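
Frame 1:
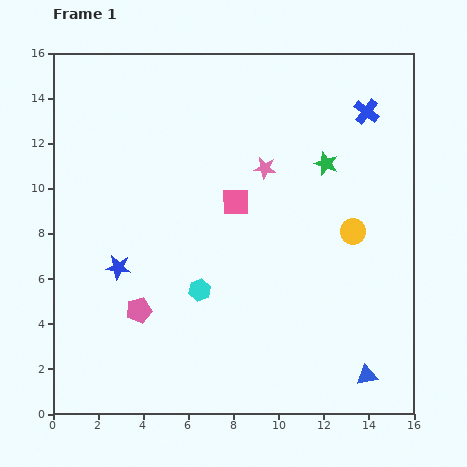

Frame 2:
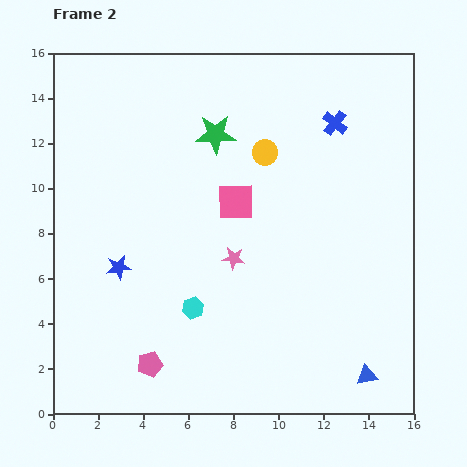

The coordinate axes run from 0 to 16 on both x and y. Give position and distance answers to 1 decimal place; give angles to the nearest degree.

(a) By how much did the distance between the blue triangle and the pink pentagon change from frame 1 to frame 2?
-0.9

Distance in frame 1: 10.5. Distance in frame 2: 9.6.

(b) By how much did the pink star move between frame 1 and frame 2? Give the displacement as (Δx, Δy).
(-1.4, -4.0)

The pink star was at (9.4, 10.9) in frame 1 and (8.0, 6.9) in frame 2.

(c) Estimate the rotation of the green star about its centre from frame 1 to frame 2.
22° counter-clockwise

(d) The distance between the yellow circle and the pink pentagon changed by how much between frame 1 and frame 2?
+0.6

Distance in frame 1: 10.1. Distance in frame 2: 10.7.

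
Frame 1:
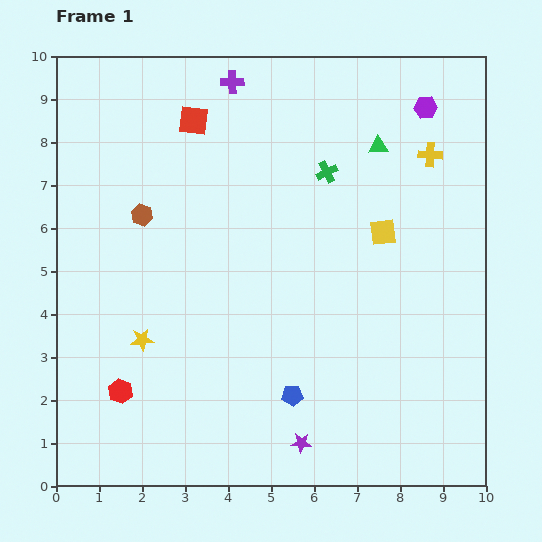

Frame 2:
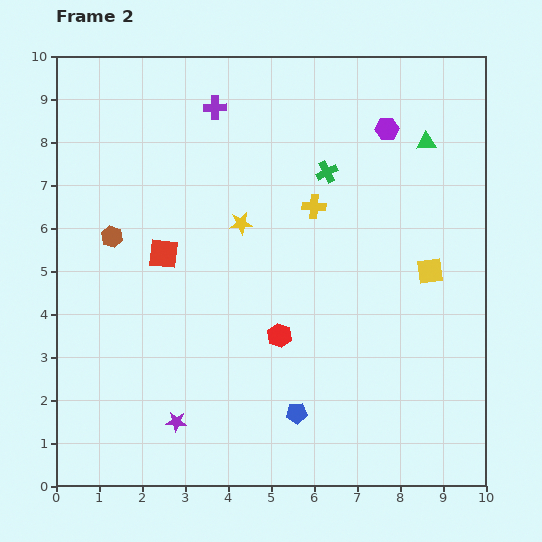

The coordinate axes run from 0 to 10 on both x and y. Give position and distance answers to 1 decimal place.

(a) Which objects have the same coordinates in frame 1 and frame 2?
the green cross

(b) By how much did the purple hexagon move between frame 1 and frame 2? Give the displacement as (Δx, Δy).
(-0.9, -0.5)

The purple hexagon was at (8.6, 8.8) in frame 1 and (7.7, 8.3) in frame 2.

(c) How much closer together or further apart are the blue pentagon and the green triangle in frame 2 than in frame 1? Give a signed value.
+0.9

Distance in frame 1: 6.1. Distance in frame 2: 7.0.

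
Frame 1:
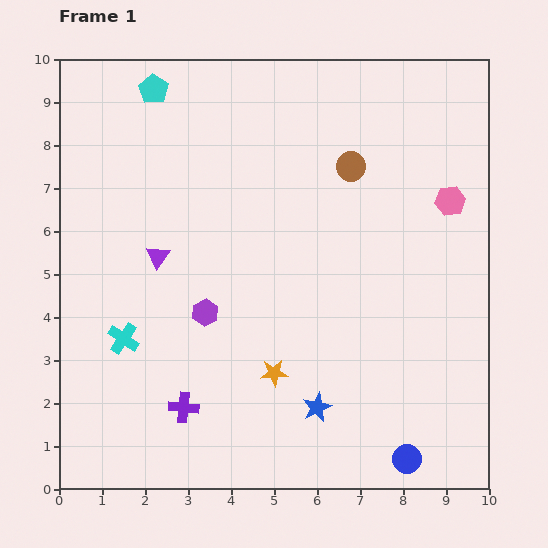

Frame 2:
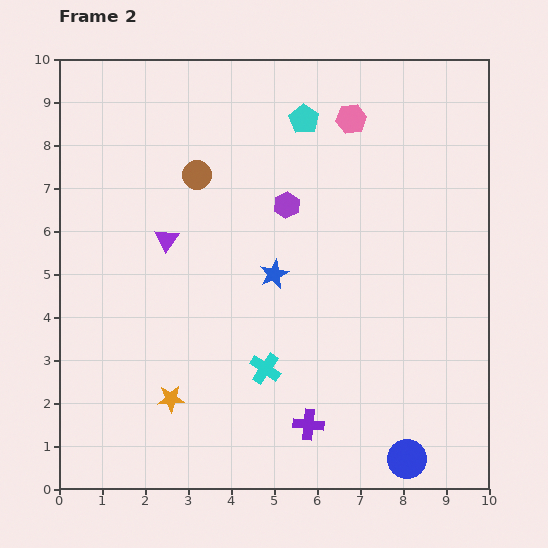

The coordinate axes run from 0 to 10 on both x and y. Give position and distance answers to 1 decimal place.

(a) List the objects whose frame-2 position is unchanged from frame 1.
the blue circle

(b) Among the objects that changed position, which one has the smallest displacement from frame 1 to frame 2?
the purple triangle

(moved 0.4)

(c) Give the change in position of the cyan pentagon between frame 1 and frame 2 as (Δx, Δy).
(3.5, -0.7)

The cyan pentagon was at (2.2, 9.3) in frame 1 and (5.7, 8.6) in frame 2.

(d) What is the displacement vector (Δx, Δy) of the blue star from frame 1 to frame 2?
(-1.0, 3.1)

The blue star was at (6.0, 1.9) in frame 1 and (5.0, 5.0) in frame 2.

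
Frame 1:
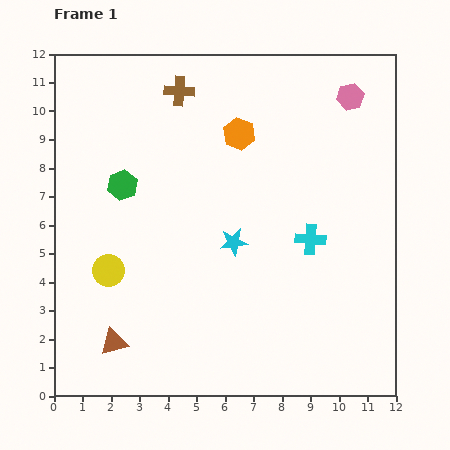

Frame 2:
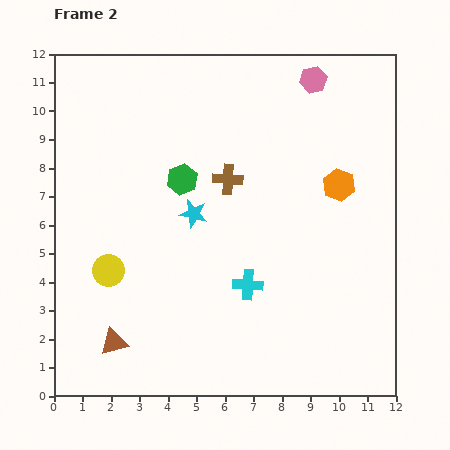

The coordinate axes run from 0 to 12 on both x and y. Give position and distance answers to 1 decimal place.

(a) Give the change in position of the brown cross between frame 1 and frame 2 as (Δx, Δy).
(1.7, -3.1)

The brown cross was at (4.4, 10.7) in frame 1 and (6.1, 7.6) in frame 2.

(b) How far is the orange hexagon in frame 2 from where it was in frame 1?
3.9

The orange hexagon moved from (6.5, 9.2) to (10.0, 7.4), a distance of √(3.5² + 1.8²) ≈ 3.9.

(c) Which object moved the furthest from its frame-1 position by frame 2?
the orange hexagon

(moved 3.9; next 3.5)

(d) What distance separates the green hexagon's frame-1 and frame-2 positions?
2.1

The green hexagon moved from (2.4, 7.4) to (4.5, 7.6), a distance of √(2.1² + 0.2²) ≈ 2.1.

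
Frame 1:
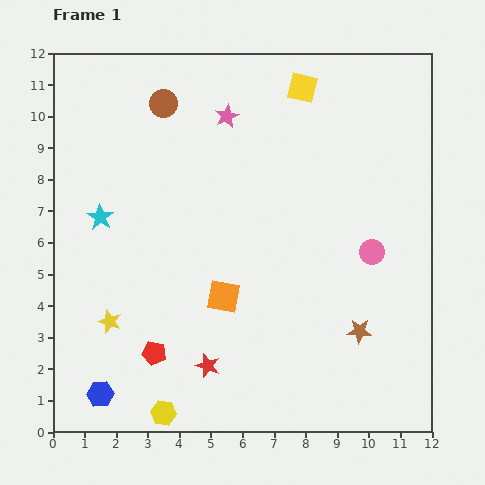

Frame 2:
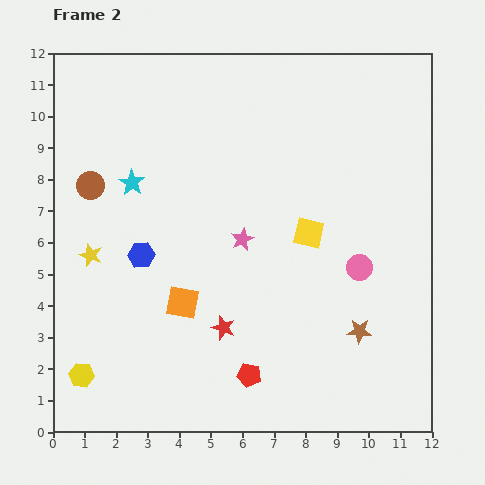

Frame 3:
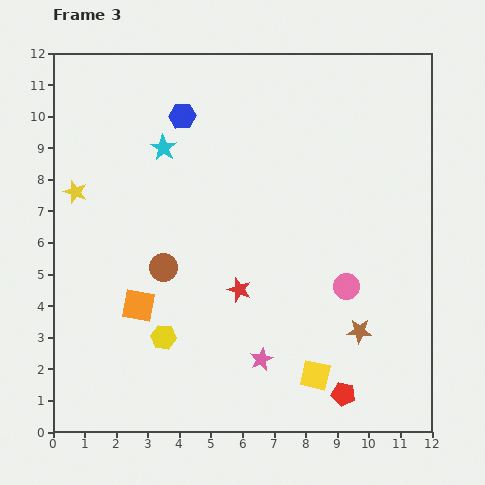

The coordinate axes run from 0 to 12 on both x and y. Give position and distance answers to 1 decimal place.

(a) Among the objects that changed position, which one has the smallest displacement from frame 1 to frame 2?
the pink circle

(moved 0.6)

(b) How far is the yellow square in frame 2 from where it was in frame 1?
4.6

The yellow square moved from (7.9, 10.9) to (8.1, 6.3), a distance of √(0.2² + 4.6²) ≈ 4.6.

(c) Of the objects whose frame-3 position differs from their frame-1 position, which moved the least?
the pink circle

(moved 1.4)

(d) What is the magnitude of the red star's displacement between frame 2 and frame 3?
1.3

The red star moved from (5.4, 3.3) to (5.9, 4.5), a distance of √(0.5² + 1.2²) ≈ 1.3.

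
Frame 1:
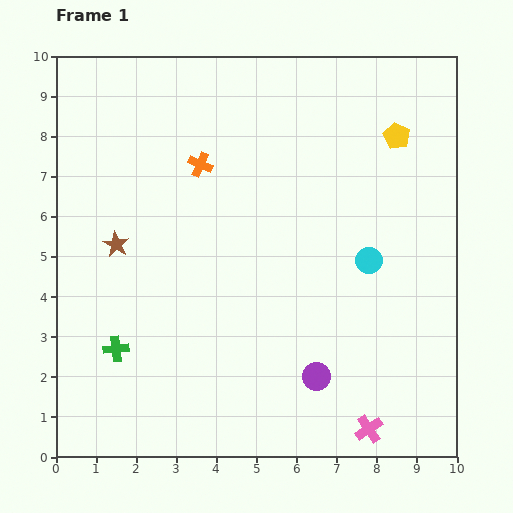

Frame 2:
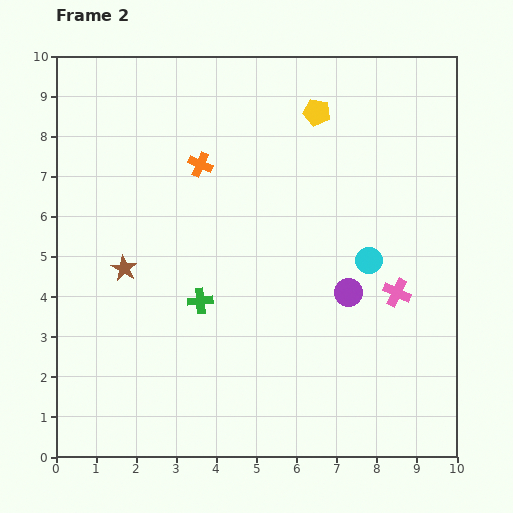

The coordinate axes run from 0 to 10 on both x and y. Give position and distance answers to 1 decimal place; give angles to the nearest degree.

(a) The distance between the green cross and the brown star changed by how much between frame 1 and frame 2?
-0.5

Distance in frame 1: 2.6. Distance in frame 2: 2.1.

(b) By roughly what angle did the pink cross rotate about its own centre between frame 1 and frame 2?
31° counter-clockwise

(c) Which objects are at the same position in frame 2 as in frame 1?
the cyan circle, the orange cross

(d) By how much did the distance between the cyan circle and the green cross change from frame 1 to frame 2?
-2.4

Distance in frame 1: 6.7. Distance in frame 2: 4.3.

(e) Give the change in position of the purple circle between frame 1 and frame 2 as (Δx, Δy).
(0.8, 2.1)

The purple circle was at (6.5, 2.0) in frame 1 and (7.3, 4.1) in frame 2.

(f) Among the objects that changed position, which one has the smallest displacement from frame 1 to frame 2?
the brown star

(moved 0.6)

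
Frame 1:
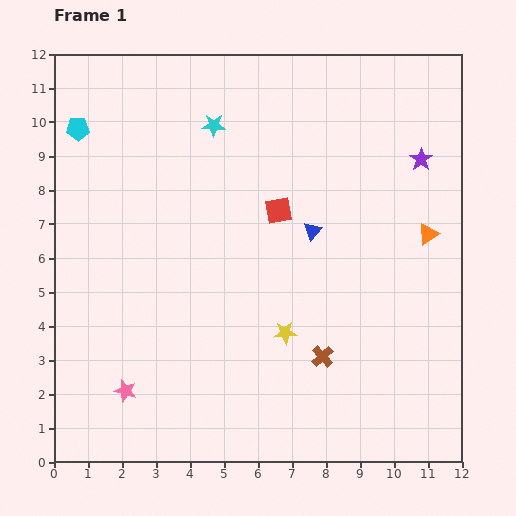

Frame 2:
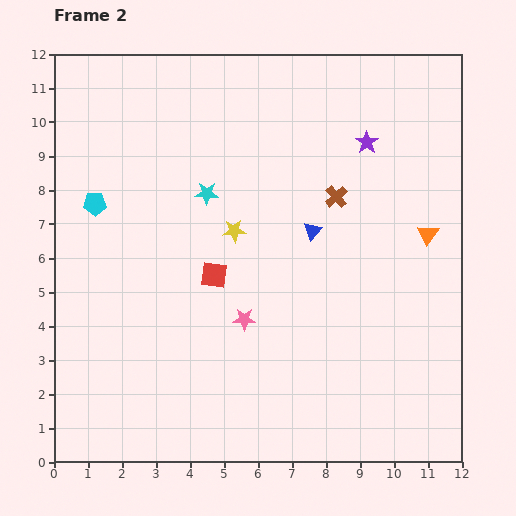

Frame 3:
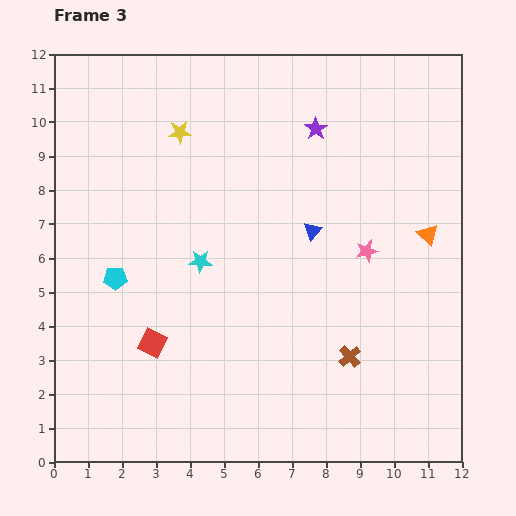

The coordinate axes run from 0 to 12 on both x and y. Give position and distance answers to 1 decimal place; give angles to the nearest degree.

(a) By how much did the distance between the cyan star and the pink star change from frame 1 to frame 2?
-4.3

Distance in frame 1: 8.2. Distance in frame 2: 3.9.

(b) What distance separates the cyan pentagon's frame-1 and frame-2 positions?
2.3

The cyan pentagon moved from (0.7, 9.8) to (1.2, 7.6), a distance of √(0.5² + 2.2²) ≈ 2.3.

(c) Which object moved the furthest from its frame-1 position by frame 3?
the pink star

(moved 8.2; next 6.7)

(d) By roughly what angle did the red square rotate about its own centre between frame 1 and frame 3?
37° clockwise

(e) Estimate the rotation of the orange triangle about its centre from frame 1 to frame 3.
43° counter-clockwise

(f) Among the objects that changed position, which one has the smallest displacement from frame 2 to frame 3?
the purple star

(moved 1.6)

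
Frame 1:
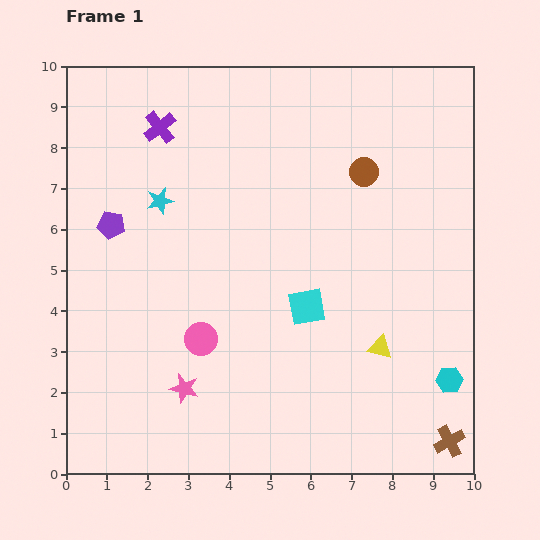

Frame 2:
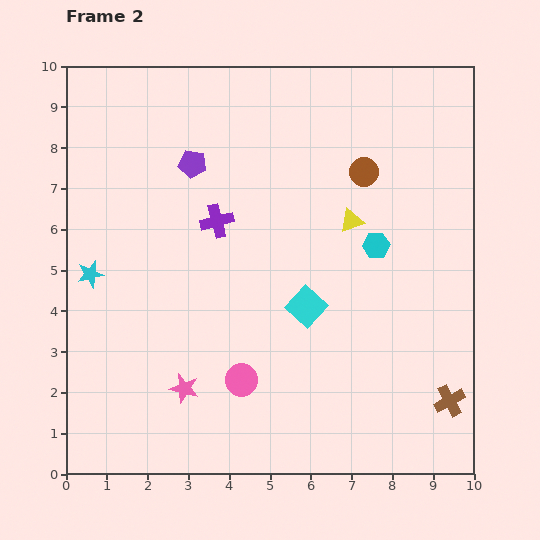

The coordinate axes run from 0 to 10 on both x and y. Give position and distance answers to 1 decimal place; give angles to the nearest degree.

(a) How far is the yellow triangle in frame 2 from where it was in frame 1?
3.2

The yellow triangle moved from (7.7, 3.1) to (7.0, 6.2), a distance of √(0.7² + 3.1²) ≈ 3.2.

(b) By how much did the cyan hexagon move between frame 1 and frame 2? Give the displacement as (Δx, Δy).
(-1.8, 3.3)

The cyan hexagon was at (9.4, 2.3) in frame 1 and (7.6, 5.6) in frame 2.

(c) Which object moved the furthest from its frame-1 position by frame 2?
the cyan hexagon

(moved 3.8; next 3.2)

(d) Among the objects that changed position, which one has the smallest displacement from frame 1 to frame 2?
the brown cross

(moved 1.0)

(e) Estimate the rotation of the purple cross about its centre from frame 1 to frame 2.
24° clockwise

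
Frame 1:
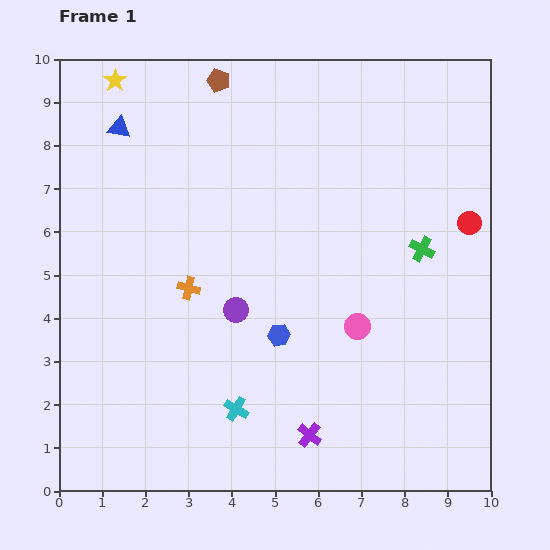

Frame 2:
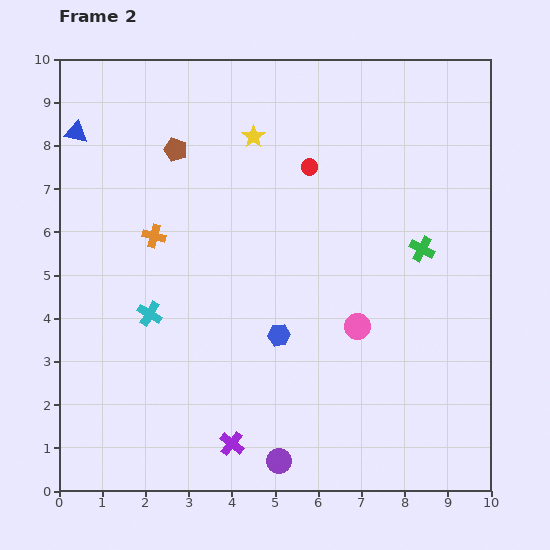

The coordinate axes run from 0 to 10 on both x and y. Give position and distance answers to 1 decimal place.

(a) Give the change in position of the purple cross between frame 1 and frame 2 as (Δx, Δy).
(-1.8, -0.2)

The purple cross was at (5.8, 1.3) in frame 1 and (4.0, 1.1) in frame 2.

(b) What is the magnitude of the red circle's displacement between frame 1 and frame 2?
3.9

The red circle moved from (9.5, 6.2) to (5.8, 7.5), a distance of √(3.7² + 1.3²) ≈ 3.9.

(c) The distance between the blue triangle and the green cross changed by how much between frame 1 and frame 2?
+0.9

Distance in frame 1: 7.5. Distance in frame 2: 8.4.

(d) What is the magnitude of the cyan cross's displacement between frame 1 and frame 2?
3.0

The cyan cross moved from (4.1, 1.9) to (2.1, 4.1), a distance of √(2.0² + 2.2²) ≈ 3.0.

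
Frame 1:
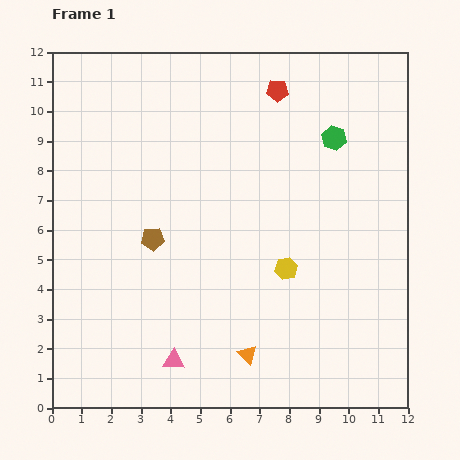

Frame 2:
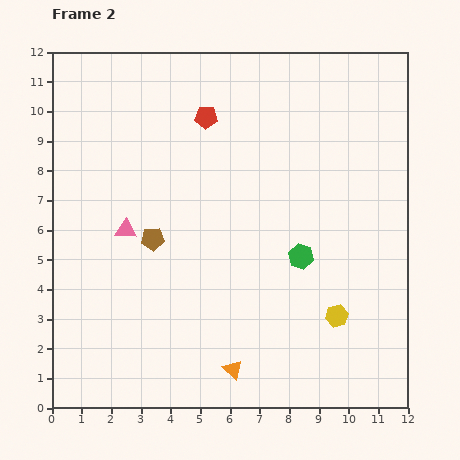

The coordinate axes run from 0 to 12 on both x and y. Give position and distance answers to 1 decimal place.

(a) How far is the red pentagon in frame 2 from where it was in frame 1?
2.6

The red pentagon moved from (7.6, 10.7) to (5.2, 9.8), a distance of √(2.4² + 0.9²) ≈ 2.6.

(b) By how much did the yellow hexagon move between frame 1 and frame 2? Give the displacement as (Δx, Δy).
(1.7, -1.6)

The yellow hexagon was at (7.9, 4.7) in frame 1 and (9.6, 3.1) in frame 2.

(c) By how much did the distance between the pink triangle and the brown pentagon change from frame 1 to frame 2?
-3.3

Distance in frame 1: 4.2. Distance in frame 2: 0.9.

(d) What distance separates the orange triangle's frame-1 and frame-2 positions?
0.7

The orange triangle moved from (6.6, 1.8) to (6.1, 1.3), a distance of √(0.5² + 0.5²) ≈ 0.7.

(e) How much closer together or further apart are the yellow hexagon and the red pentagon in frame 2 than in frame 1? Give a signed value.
+2.0

Distance in frame 1: 6.0. Distance in frame 2: 8.0.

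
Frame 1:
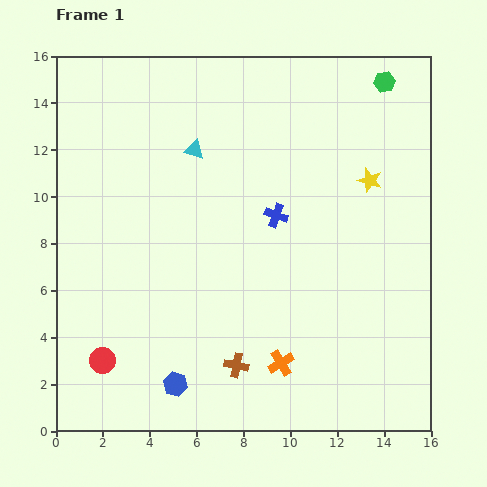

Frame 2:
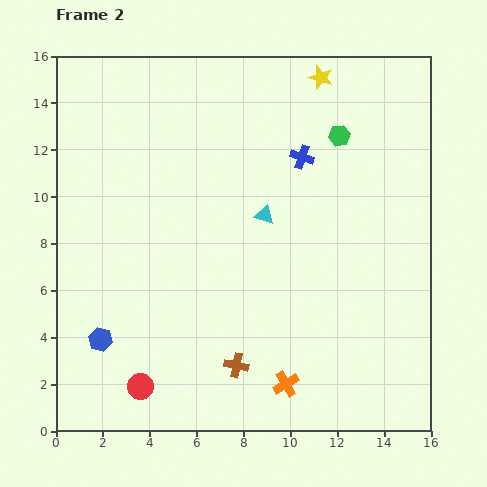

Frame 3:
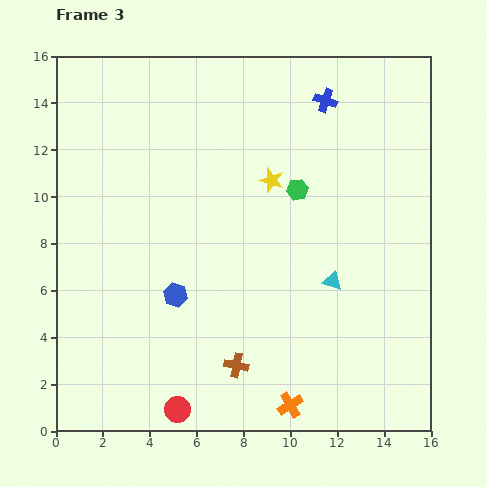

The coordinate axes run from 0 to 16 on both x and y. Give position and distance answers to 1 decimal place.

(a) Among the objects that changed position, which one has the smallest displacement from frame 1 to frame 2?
the orange cross

(moved 0.9)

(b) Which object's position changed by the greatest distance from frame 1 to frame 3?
the cyan triangle

(moved 8.1; next 5.9)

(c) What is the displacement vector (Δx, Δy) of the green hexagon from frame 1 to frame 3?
(-3.7, -4.6)

The green hexagon was at (14.0, 14.9) in frame 1 and (10.3, 10.3) in frame 3.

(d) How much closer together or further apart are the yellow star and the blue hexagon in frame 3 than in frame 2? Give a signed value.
-8.2

Distance in frame 2: 14.6. Distance in frame 3: 6.4.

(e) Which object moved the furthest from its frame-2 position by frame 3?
the yellow star

(moved 4.9; next 4.0)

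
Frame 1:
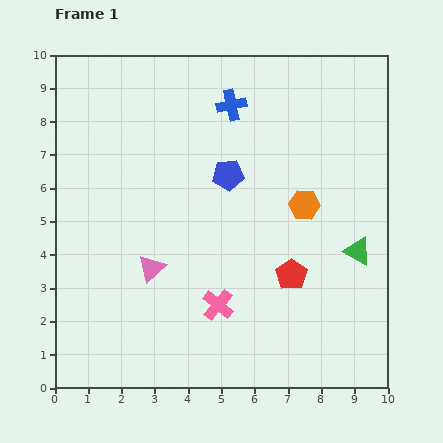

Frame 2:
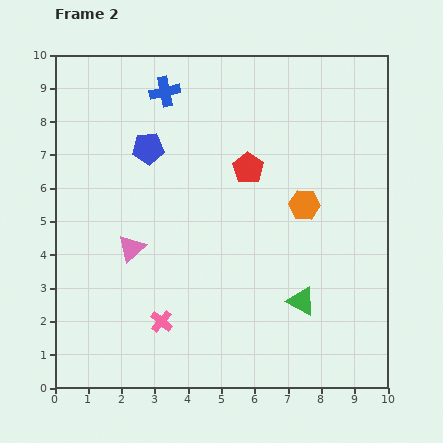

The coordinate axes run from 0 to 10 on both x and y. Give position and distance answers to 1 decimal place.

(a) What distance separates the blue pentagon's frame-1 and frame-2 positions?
2.5

The blue pentagon moved from (5.2, 6.4) to (2.8, 7.2), a distance of √(2.4² + 0.8²) ≈ 2.5.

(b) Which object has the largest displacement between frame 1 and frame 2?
the red pentagon

(moved 3.5; next 2.5)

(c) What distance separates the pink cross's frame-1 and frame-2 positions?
1.8

The pink cross moved from (4.9, 2.5) to (3.2, 2.0), a distance of √(1.7² + 0.5²) ≈ 1.8.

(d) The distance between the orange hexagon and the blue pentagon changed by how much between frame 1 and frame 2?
+2.5

Distance in frame 1: 2.5. Distance in frame 2: 5.0.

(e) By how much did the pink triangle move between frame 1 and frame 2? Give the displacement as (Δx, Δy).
(-0.6, 0.6)

The pink triangle was at (2.9, 3.6) in frame 1 and (2.3, 4.2) in frame 2.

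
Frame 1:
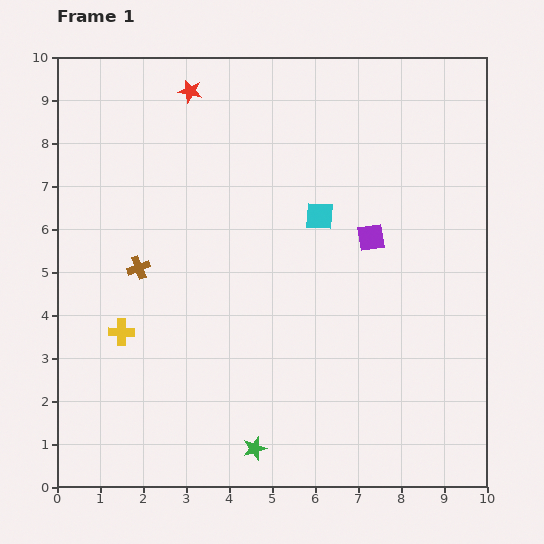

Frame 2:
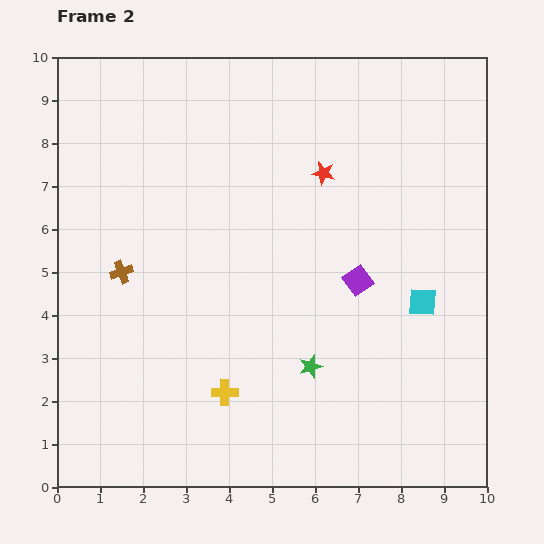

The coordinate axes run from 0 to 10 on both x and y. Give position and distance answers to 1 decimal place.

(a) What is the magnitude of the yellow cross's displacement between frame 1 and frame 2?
2.8

The yellow cross moved from (1.5, 3.6) to (3.9, 2.2), a distance of √(2.4² + 1.4²) ≈ 2.8.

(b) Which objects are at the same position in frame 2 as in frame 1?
none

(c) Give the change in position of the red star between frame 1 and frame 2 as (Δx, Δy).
(3.1, -1.9)

The red star was at (3.1, 9.2) in frame 1 and (6.2, 7.3) in frame 2.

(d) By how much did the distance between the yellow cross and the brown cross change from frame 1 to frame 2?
+2.1

Distance in frame 1: 1.6. Distance in frame 2: 3.7.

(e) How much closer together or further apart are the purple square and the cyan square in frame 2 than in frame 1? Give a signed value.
+0.3

Distance in frame 1: 1.3. Distance in frame 2: 1.6.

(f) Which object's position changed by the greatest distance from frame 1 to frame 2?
the red star

(moved 3.6; next 3.1)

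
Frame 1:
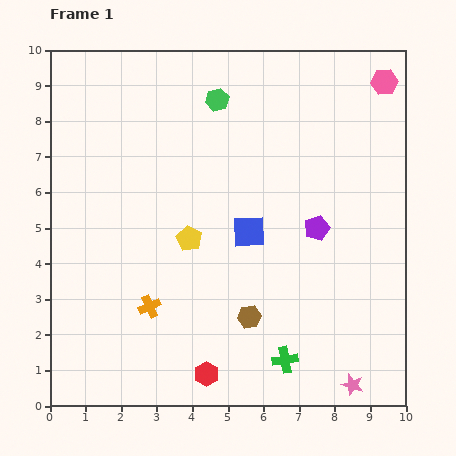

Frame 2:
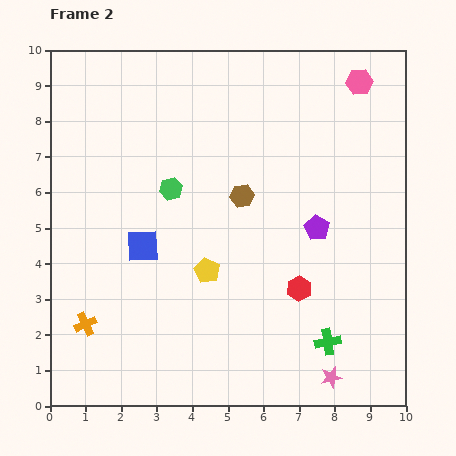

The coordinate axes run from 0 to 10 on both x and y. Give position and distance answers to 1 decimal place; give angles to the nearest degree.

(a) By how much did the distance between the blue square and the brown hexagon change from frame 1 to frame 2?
+0.7

Distance in frame 1: 2.4. Distance in frame 2: 3.1.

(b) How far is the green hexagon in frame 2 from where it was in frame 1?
2.8

The green hexagon moved from (4.7, 8.6) to (3.4, 6.1), a distance of √(1.3² + 2.5²) ≈ 2.8.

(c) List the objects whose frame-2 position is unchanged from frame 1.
the purple pentagon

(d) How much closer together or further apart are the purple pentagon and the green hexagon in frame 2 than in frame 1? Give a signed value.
-0.4

Distance in frame 1: 4.6. Distance in frame 2: 4.2.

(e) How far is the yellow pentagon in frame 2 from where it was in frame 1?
1.0

The yellow pentagon moved from (3.9, 4.7) to (4.4, 3.8), a distance of √(0.5² + 0.9²) ≈ 1.0.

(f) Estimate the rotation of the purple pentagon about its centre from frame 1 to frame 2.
21° counter-clockwise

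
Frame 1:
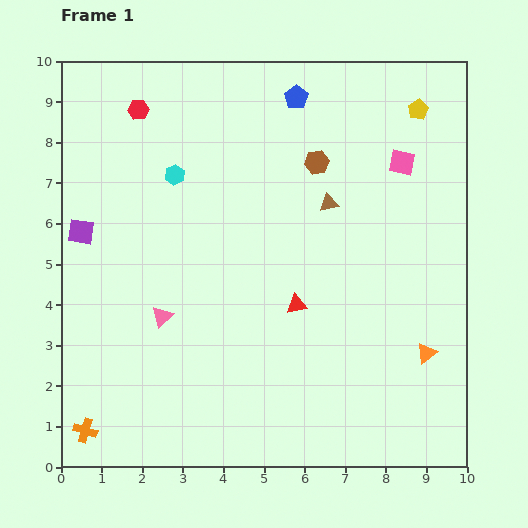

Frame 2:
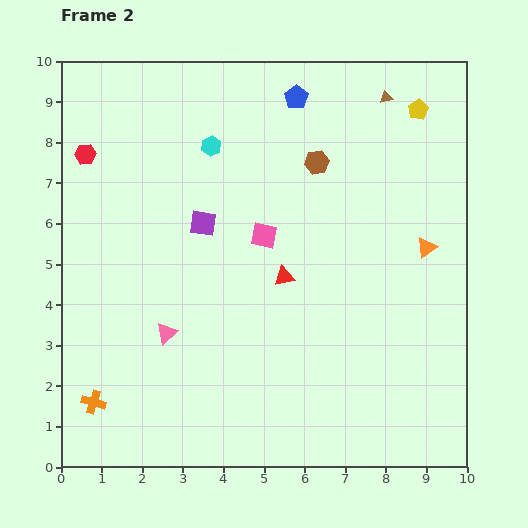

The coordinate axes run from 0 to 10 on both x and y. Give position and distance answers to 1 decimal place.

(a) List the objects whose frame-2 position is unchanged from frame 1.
the yellow pentagon, the brown hexagon, the blue pentagon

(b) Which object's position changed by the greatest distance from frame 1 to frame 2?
the pink square

(moved 3.8; next 3.0)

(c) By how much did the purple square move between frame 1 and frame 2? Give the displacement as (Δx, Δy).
(3.0, 0.2)

The purple square was at (0.5, 5.8) in frame 1 and (3.5, 6.0) in frame 2.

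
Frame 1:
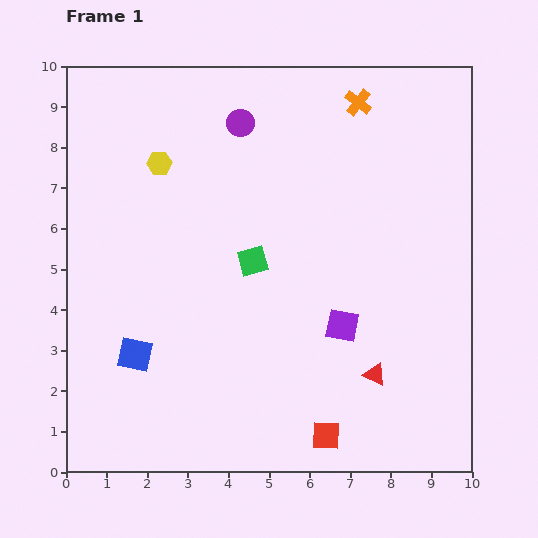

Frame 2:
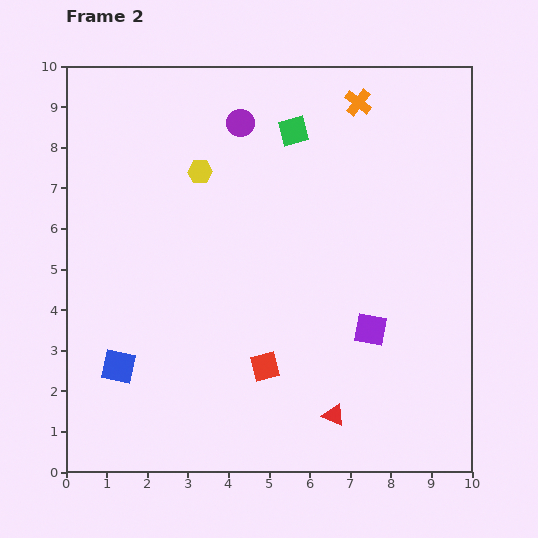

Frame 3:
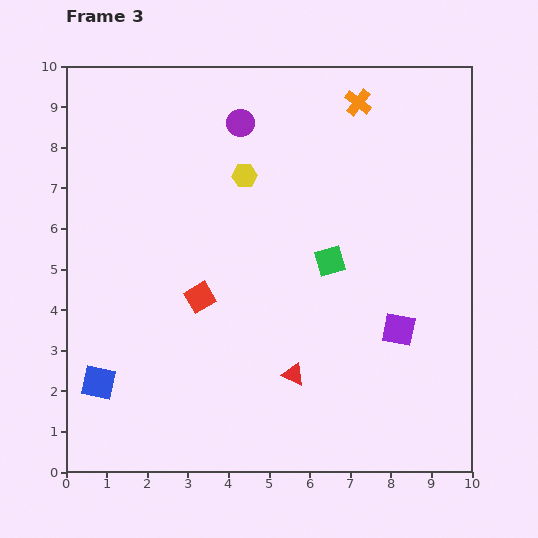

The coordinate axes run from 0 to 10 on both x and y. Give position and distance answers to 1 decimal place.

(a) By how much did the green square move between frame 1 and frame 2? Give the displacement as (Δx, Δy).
(1.0, 3.2)

The green square was at (4.6, 5.2) in frame 1 and (5.6, 8.4) in frame 2.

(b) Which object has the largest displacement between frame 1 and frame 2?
the green square

(moved 3.4; next 2.3)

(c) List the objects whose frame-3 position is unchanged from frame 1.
the purple circle, the orange cross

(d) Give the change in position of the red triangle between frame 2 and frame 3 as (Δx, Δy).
(-1.0, 1.0)

The red triangle was at (6.6, 1.4) in frame 2 and (5.6, 2.4) in frame 3.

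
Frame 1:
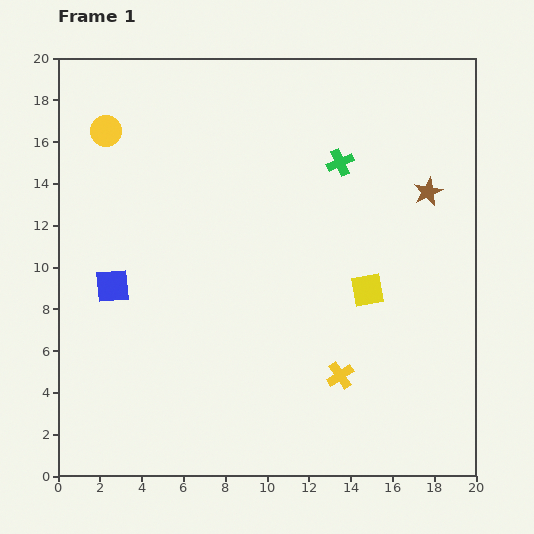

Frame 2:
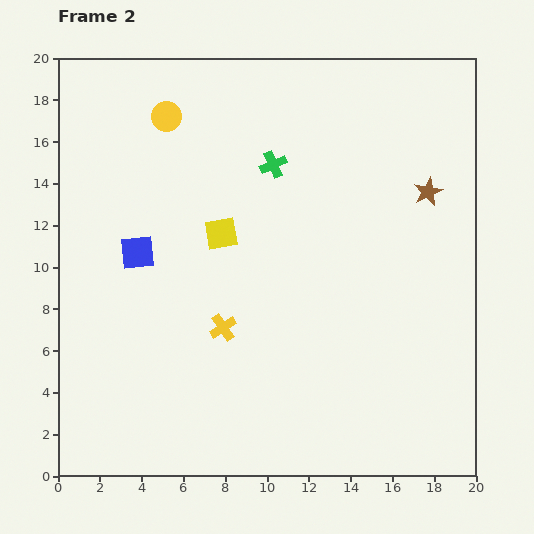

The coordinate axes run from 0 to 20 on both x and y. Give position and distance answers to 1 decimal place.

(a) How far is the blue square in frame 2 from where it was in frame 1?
2.0

The blue square moved from (2.6, 9.1) to (3.8, 10.7), a distance of √(1.2² + 1.6²) ≈ 2.0.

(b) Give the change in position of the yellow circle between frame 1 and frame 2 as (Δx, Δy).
(2.9, 0.7)

The yellow circle was at (2.3, 16.5) in frame 1 and (5.2, 17.2) in frame 2.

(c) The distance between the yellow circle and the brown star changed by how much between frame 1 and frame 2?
-2.7

Distance in frame 1: 15.7. Distance in frame 2: 13.0.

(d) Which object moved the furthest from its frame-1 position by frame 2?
the yellow square

(moved 7.5; next 6.1)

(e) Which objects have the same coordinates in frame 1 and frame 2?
the brown star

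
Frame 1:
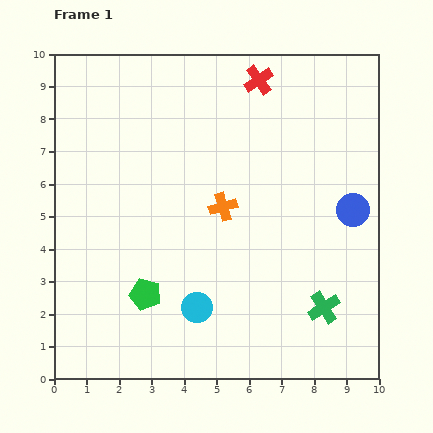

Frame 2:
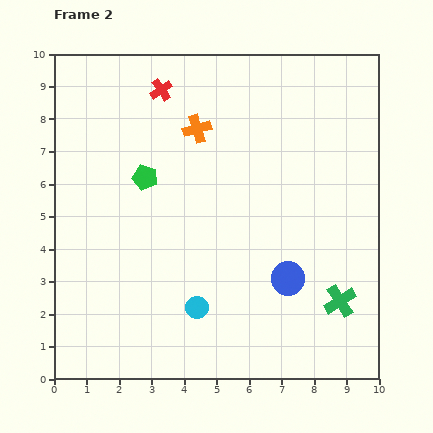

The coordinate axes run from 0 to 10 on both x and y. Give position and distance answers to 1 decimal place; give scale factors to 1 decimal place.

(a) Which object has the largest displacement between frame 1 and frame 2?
the green pentagon

(moved 3.6; next 3.0)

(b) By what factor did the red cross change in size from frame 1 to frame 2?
0.8×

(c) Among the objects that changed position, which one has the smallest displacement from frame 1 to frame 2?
the green cross

(moved 0.5)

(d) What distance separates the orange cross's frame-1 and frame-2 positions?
2.5

The orange cross moved from (5.2, 5.3) to (4.4, 7.7), a distance of √(0.8² + 2.4²) ≈ 2.5.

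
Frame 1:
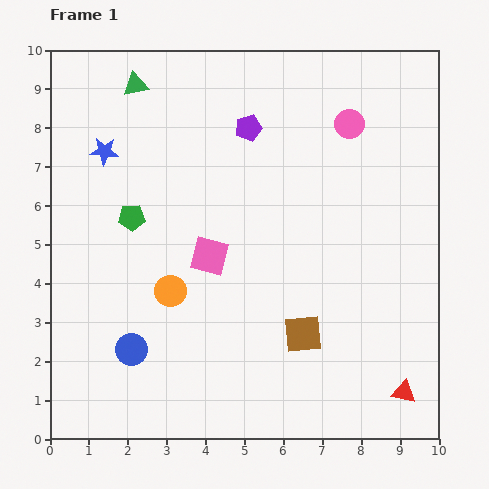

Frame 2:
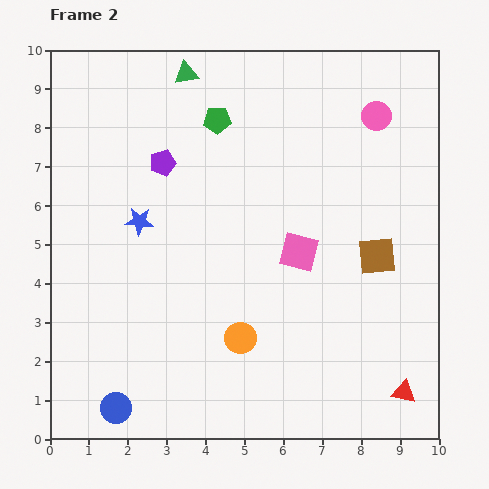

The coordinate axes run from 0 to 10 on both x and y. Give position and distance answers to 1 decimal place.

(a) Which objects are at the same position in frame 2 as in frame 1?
the red triangle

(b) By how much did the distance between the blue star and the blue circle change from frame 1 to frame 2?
-0.3

Distance in frame 1: 5.1. Distance in frame 2: 4.8.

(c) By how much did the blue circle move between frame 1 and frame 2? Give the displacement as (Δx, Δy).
(-0.4, -1.5)

The blue circle was at (2.1, 2.3) in frame 1 and (1.7, 0.8) in frame 2.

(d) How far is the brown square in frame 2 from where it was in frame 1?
2.8

The brown square moved from (6.5, 2.7) to (8.4, 4.7), a distance of √(1.9² + 2.0²) ≈ 2.8.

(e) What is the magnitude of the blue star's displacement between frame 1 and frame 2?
2.0

The blue star moved from (1.4, 7.4) to (2.3, 5.6), a distance of √(0.9² + 1.8²) ≈ 2.0.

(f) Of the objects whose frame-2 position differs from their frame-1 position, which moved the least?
the pink circle

(moved 0.7)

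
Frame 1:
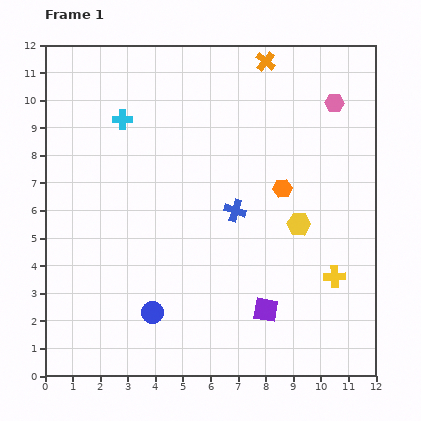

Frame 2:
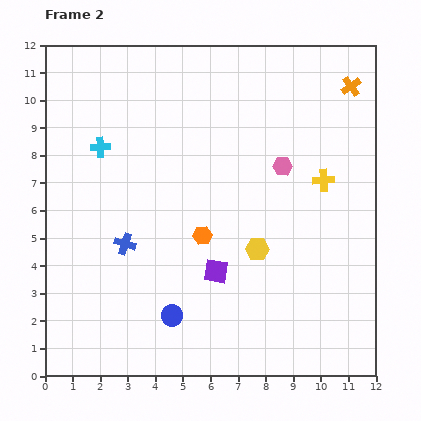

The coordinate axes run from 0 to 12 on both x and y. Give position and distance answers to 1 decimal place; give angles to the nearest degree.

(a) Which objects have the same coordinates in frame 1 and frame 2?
none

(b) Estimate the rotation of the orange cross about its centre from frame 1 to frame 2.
16° clockwise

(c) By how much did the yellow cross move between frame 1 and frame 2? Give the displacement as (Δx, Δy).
(-0.4, 3.5)

The yellow cross was at (10.5, 3.6) in frame 1 and (10.1, 7.1) in frame 2.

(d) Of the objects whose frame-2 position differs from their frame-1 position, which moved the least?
the blue circle

(moved 0.7)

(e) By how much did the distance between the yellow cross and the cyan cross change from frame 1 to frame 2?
-1.4

Distance in frame 1: 9.6. Distance in frame 2: 8.2.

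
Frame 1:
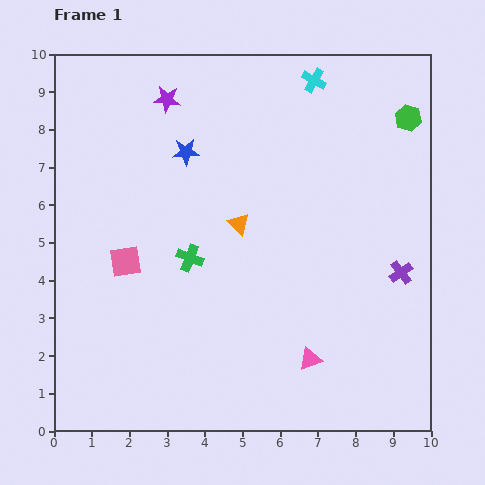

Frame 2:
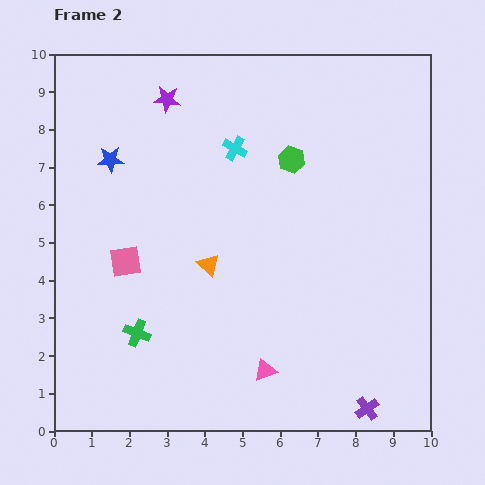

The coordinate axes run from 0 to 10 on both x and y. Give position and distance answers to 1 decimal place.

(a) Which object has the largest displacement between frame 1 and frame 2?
the purple cross

(moved 3.7; next 3.3)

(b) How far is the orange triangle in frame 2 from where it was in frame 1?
1.4

The orange triangle moved from (4.9, 5.5) to (4.1, 4.4), a distance of √(0.8² + 1.1²) ≈ 1.4.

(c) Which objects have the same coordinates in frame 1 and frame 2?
the purple star, the pink square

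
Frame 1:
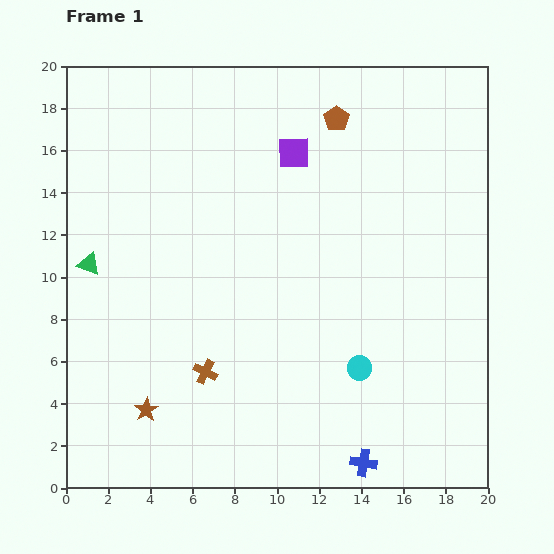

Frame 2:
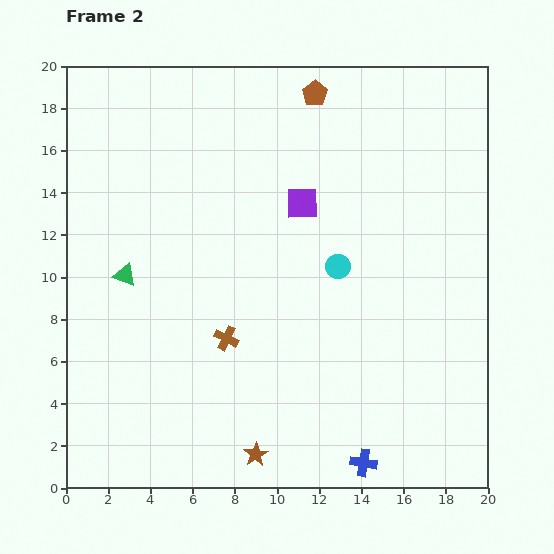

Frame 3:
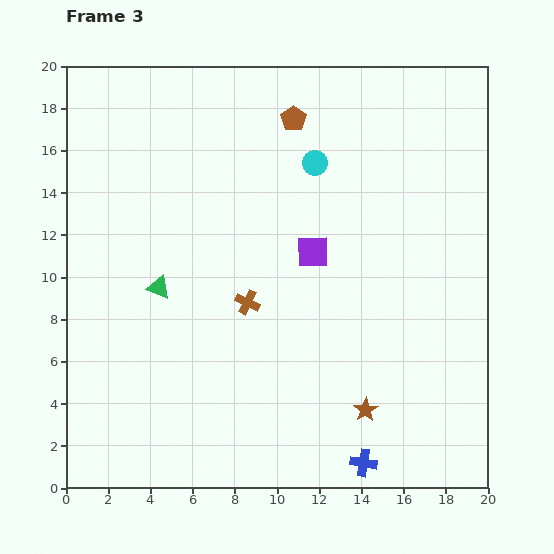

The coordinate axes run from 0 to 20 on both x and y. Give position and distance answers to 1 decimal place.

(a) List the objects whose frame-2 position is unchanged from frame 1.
the blue cross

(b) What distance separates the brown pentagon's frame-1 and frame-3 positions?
2.0

The brown pentagon moved from (12.8, 17.5) to (10.8, 17.5), a distance of √(2.0² + 0.0²) ≈ 2.0.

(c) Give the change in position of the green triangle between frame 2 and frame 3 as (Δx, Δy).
(1.6, -0.6)

The green triangle was at (2.8, 10.1) in frame 2 and (4.4, 9.5) in frame 3.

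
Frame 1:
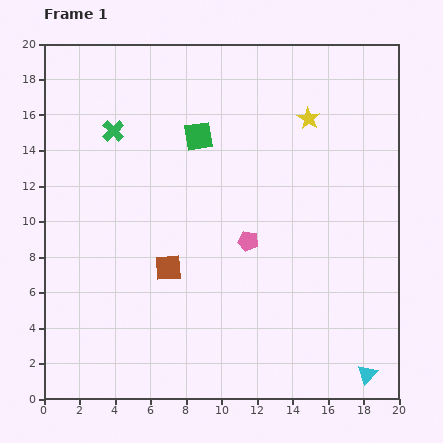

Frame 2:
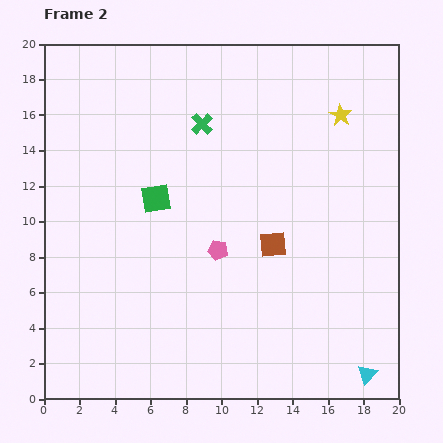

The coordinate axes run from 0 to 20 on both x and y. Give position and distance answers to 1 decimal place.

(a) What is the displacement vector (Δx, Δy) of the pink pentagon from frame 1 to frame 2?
(-1.7, -0.5)

The pink pentagon was at (11.5, 8.9) in frame 1 and (9.8, 8.4) in frame 2.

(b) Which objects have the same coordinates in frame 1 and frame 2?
the cyan triangle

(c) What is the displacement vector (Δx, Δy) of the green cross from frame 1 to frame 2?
(5.0, 0.4)

The green cross was at (3.9, 15.1) in frame 1 and (8.9, 15.5) in frame 2.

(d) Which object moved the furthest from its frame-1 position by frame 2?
the brown square

(moved 6.0; next 5.0)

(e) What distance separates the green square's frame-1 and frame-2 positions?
4.2

The green square moved from (8.7, 14.8) to (6.3, 11.3), a distance of √(2.4² + 3.5²) ≈ 4.2.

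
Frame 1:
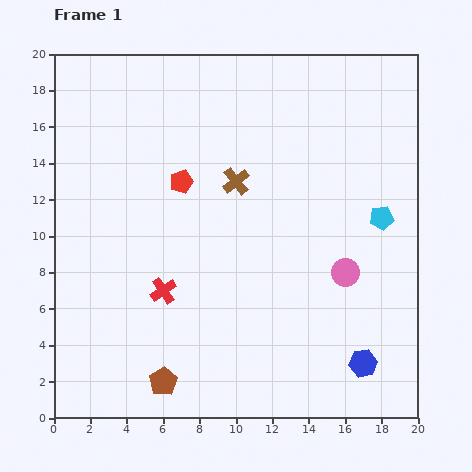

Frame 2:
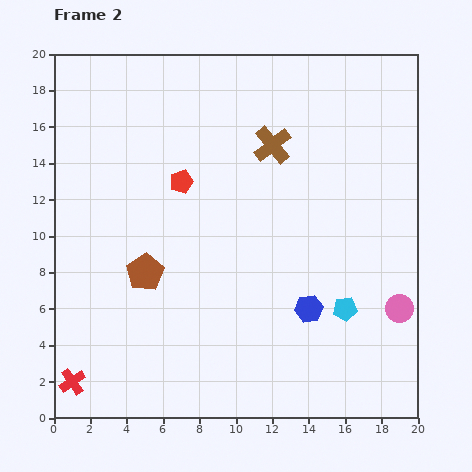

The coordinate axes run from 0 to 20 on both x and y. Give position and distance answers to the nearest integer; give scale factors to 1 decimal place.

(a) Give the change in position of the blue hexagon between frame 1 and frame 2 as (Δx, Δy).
(-3, 3)

The blue hexagon was at (17, 3) in frame 1 and (14, 6) in frame 2.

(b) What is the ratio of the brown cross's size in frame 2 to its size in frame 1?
1.4×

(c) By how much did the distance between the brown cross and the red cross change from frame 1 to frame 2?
+10

Distance in frame 1: 7. Distance in frame 2: 17.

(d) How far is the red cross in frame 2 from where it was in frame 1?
7

The red cross moved from (6, 7) to (1, 2), a distance of √(5² + 5²) ≈ 7.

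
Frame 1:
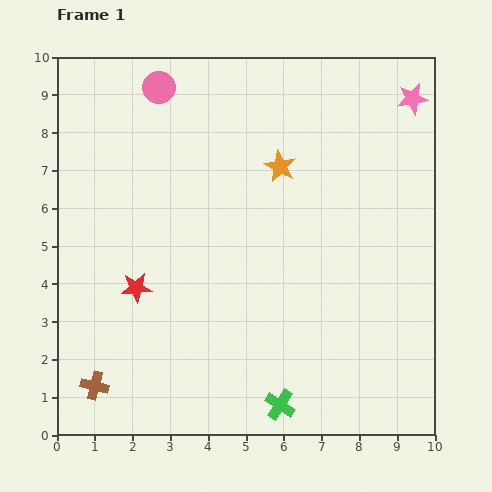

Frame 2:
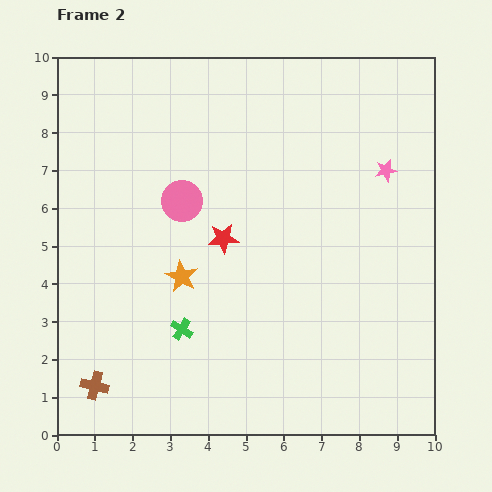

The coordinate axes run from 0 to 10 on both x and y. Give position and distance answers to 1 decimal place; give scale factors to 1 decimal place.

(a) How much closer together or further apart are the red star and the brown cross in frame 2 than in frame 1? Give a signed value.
+2.4

Distance in frame 1: 2.8. Distance in frame 2: 5.2.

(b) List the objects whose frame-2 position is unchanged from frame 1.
the brown cross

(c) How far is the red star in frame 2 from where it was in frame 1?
2.6

The red star moved from (2.1, 3.9) to (4.4, 5.2), a distance of √(2.3² + 1.3²) ≈ 2.6.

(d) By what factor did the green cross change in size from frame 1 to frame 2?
0.7×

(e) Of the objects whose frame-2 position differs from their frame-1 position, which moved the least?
the pink star

(moved 2.0)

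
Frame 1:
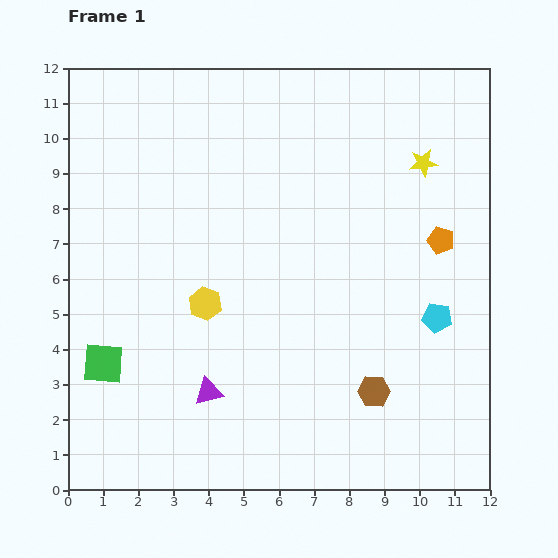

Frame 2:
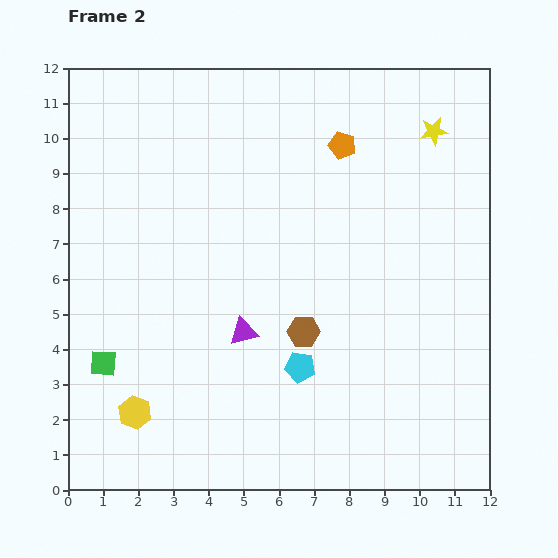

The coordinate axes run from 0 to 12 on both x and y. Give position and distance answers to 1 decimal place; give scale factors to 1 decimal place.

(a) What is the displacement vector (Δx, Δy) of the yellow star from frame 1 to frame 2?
(0.3, 0.9)

The yellow star was at (10.1, 9.3) in frame 1 and (10.4, 10.2) in frame 2.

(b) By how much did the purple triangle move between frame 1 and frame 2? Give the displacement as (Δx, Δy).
(1.0, 1.7)

The purple triangle was at (4.0, 2.8) in frame 1 and (5.0, 4.5) in frame 2.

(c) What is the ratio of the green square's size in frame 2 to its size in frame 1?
0.6×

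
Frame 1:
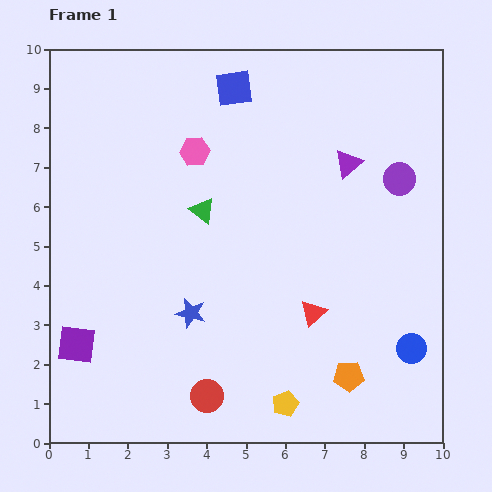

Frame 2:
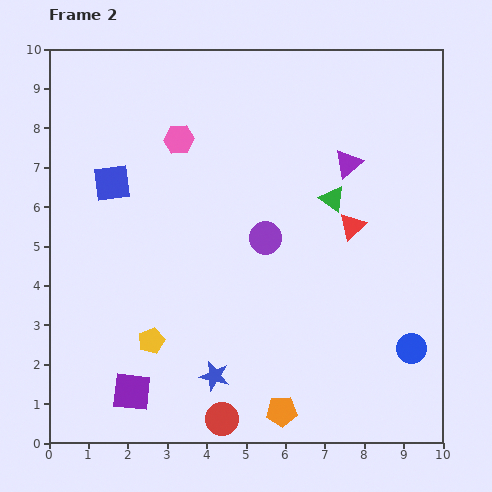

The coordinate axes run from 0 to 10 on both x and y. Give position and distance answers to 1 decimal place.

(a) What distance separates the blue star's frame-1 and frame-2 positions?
1.7

The blue star moved from (3.6, 3.3) to (4.2, 1.7), a distance of √(0.6² + 1.6²) ≈ 1.7.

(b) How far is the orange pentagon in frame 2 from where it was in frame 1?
1.9

The orange pentagon moved from (7.6, 1.7) to (5.9, 0.8), a distance of √(1.7² + 0.9²) ≈ 1.9.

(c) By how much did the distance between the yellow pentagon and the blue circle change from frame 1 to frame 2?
+3.1

Distance in frame 1: 3.5. Distance in frame 2: 6.6.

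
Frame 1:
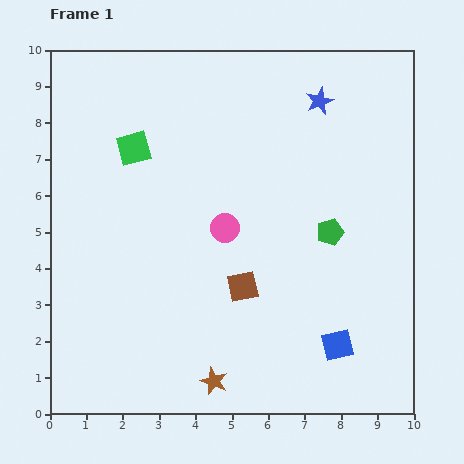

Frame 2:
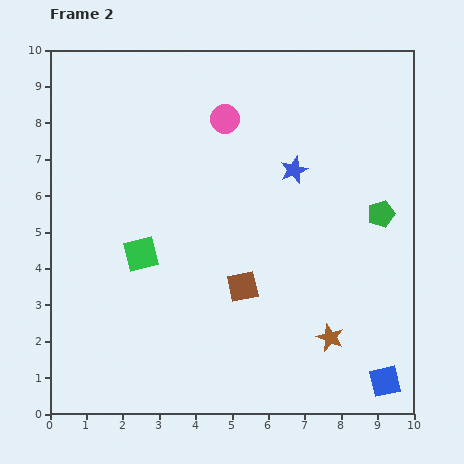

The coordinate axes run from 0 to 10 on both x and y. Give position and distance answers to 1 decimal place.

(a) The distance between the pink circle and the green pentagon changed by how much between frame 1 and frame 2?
+2.1

Distance in frame 1: 2.9. Distance in frame 2: 5.0.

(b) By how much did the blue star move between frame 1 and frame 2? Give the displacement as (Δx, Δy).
(-0.7, -1.9)

The blue star was at (7.4, 8.6) in frame 1 and (6.7, 6.7) in frame 2.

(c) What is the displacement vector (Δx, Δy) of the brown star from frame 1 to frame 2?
(3.2, 1.2)

The brown star was at (4.5, 0.9) in frame 1 and (7.7, 2.1) in frame 2.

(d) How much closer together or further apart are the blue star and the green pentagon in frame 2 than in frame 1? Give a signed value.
-0.9

Distance in frame 1: 3.6. Distance in frame 2: 2.7.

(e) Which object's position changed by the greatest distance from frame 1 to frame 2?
the brown star

(moved 3.4; next 3.0)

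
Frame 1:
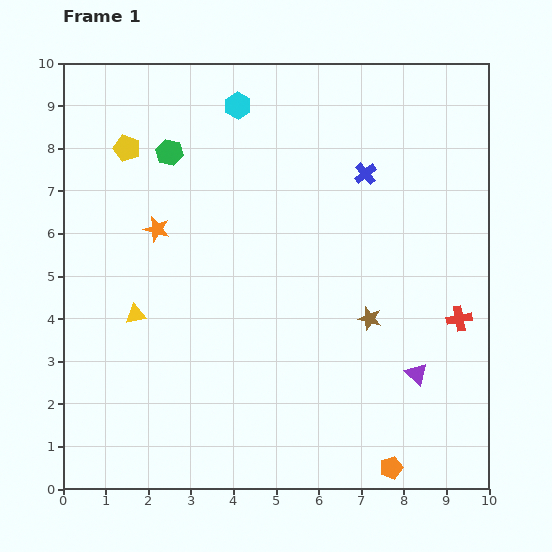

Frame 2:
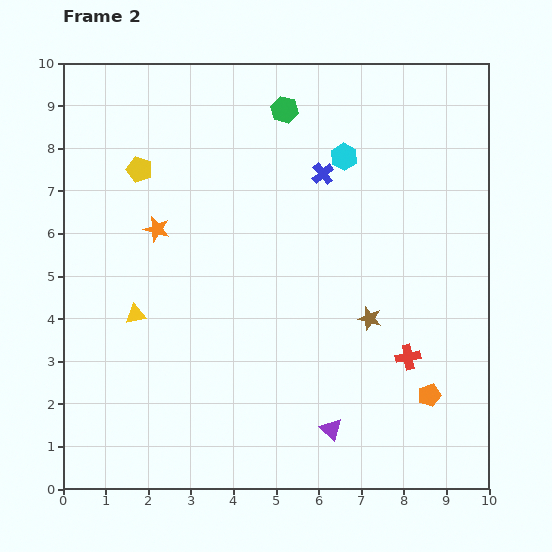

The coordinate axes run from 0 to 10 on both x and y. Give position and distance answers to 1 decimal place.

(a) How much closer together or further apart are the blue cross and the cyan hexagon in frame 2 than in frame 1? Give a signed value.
-2.8

Distance in frame 1: 3.4. Distance in frame 2: 0.6.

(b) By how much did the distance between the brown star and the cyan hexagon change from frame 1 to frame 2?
-2.1

Distance in frame 1: 5.9. Distance in frame 2: 3.8.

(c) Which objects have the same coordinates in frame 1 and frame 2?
the brown star, the yellow triangle, the orange star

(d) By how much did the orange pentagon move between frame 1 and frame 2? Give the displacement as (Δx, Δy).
(0.9, 1.7)

The orange pentagon was at (7.7, 0.5) in frame 1 and (8.6, 2.2) in frame 2.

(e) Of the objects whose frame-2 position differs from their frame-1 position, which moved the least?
the yellow pentagon

(moved 0.6)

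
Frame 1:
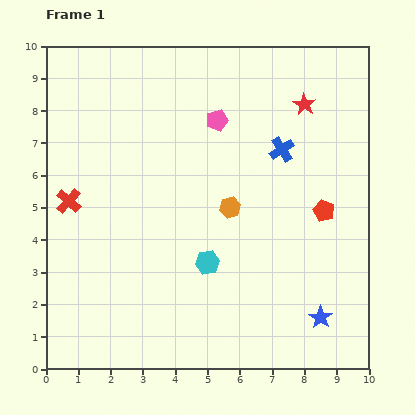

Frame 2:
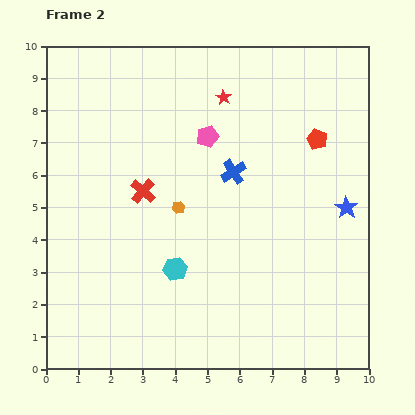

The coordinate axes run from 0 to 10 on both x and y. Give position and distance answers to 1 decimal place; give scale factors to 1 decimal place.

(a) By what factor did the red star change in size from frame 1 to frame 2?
0.7×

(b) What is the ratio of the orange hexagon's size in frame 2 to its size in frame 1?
0.6×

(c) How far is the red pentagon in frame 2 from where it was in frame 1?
2.2

The red pentagon moved from (8.6, 4.9) to (8.4, 7.1), a distance of √(0.2² + 2.2²) ≈ 2.2.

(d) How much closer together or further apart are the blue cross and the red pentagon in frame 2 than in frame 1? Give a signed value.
+0.5

Distance in frame 1: 2.3. Distance in frame 2: 2.8.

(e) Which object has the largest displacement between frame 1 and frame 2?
the blue star

(moved 3.5; next 2.5)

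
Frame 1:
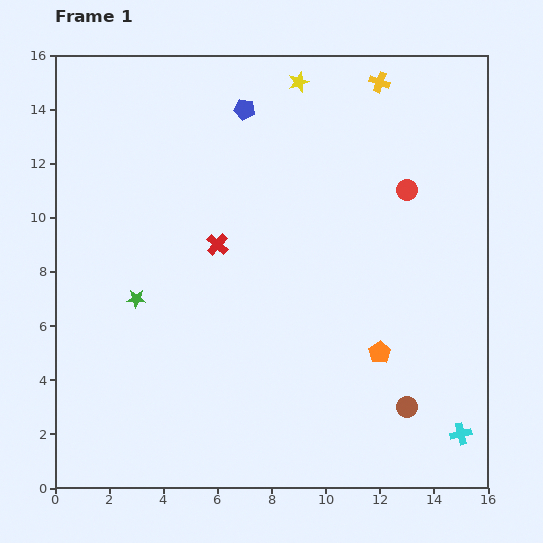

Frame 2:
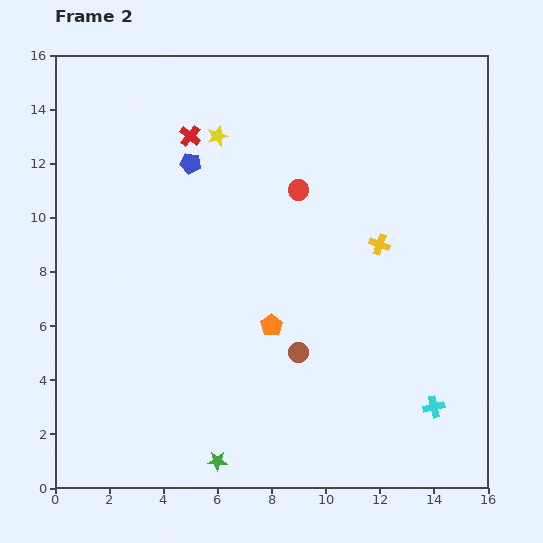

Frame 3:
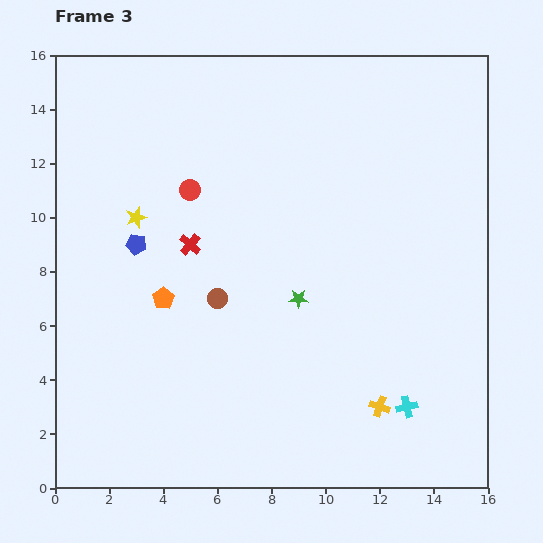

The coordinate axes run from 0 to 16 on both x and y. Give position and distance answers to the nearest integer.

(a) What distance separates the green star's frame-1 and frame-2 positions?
7

The green star moved from (3, 7) to (6, 1), a distance of √(3² + 6²) ≈ 7.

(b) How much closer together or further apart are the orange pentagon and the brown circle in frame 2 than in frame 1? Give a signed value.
-1

Distance in frame 1: 2. Distance in frame 2: 1.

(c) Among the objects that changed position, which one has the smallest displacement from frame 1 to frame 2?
the cyan cross

(moved 1)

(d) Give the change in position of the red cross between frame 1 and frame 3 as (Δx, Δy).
(-1, 0)

The red cross was at (6, 9) in frame 1 and (5, 9) in frame 3.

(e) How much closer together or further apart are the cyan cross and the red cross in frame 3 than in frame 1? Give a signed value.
-1

Distance in frame 1: 11. Distance in frame 3: 10.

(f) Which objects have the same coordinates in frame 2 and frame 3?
none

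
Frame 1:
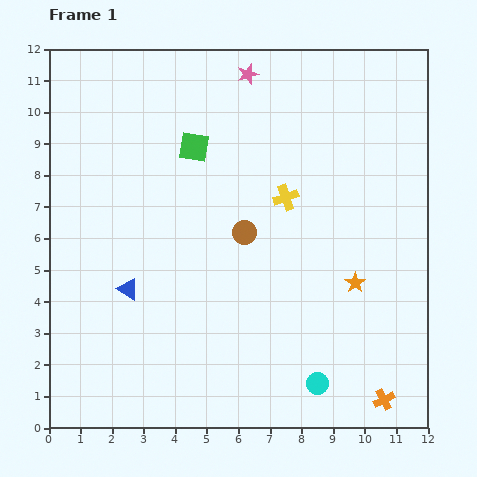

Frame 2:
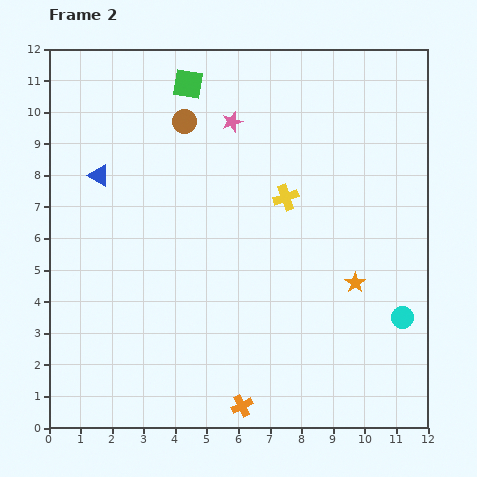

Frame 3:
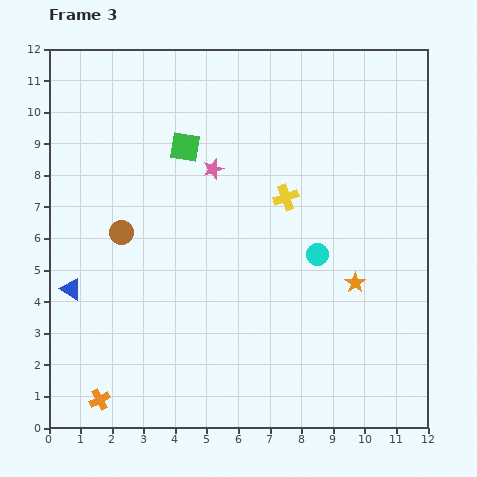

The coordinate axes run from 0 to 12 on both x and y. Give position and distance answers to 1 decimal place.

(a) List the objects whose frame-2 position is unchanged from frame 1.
the yellow cross, the orange star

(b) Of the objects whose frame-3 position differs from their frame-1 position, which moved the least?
the green square

(moved 0.3)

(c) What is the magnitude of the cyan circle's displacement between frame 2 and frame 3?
3.4

The cyan circle moved from (11.2, 3.5) to (8.5, 5.5), a distance of √(2.7² + 2.0²) ≈ 3.4.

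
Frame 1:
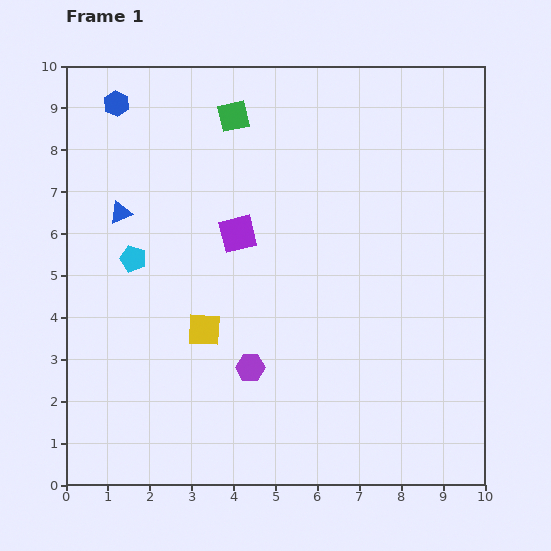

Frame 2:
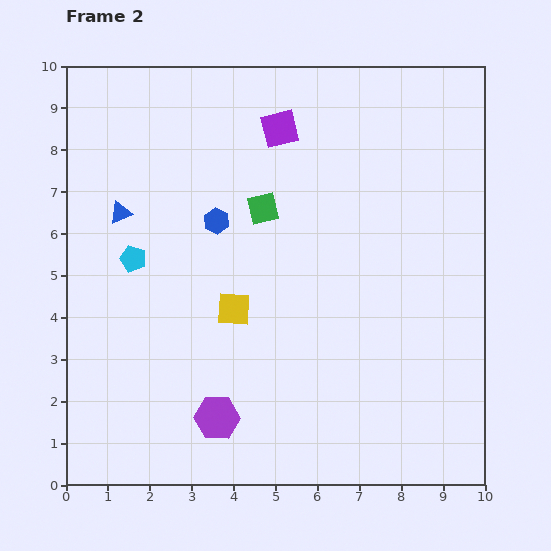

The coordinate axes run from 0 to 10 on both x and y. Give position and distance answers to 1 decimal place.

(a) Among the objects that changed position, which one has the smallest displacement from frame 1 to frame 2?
the yellow square

(moved 0.9)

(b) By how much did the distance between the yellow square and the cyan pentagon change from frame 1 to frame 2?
+0.3

Distance in frame 1: 2.4. Distance in frame 2: 2.7.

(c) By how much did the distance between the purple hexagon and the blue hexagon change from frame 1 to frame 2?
-2.4

Distance in frame 1: 7.1. Distance in frame 2: 4.7.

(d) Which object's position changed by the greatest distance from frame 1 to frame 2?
the blue hexagon

(moved 3.7; next 2.7)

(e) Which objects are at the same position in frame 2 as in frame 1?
the cyan pentagon, the blue triangle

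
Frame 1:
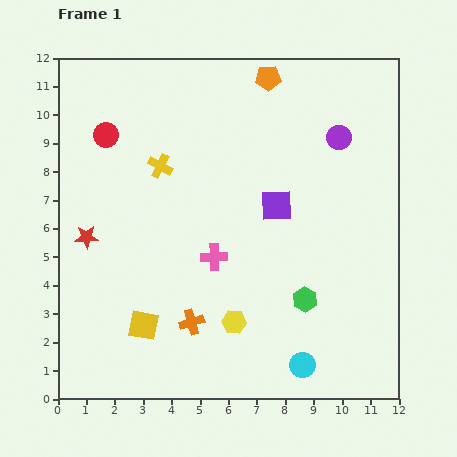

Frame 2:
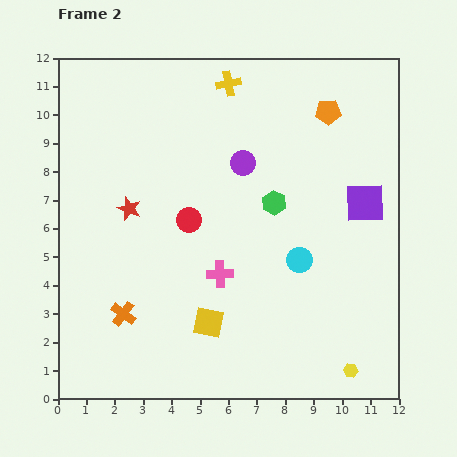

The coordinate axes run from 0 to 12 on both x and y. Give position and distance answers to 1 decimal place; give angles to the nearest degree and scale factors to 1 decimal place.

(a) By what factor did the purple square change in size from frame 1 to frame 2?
1.3×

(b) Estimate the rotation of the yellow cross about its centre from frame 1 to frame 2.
38° counter-clockwise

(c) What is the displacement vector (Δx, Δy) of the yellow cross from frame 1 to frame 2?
(2.4, 2.9)

The yellow cross was at (3.6, 8.2) in frame 1 and (6.0, 11.1) in frame 2.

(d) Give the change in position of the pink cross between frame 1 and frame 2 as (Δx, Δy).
(0.2, -0.6)

The pink cross was at (5.5, 5.0) in frame 1 and (5.7, 4.4) in frame 2.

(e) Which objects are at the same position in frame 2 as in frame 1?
none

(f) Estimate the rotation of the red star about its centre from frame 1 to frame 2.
25° clockwise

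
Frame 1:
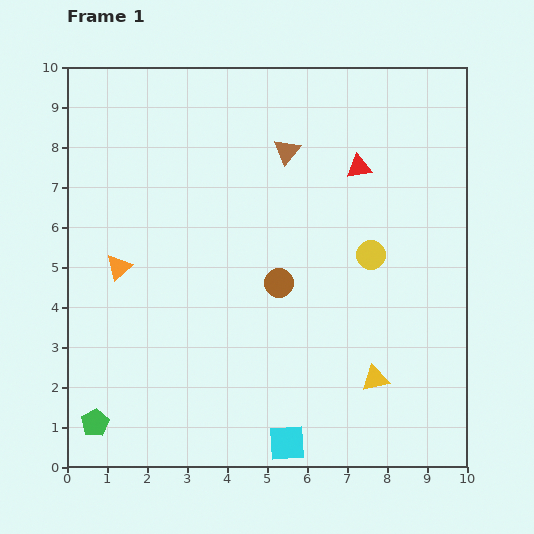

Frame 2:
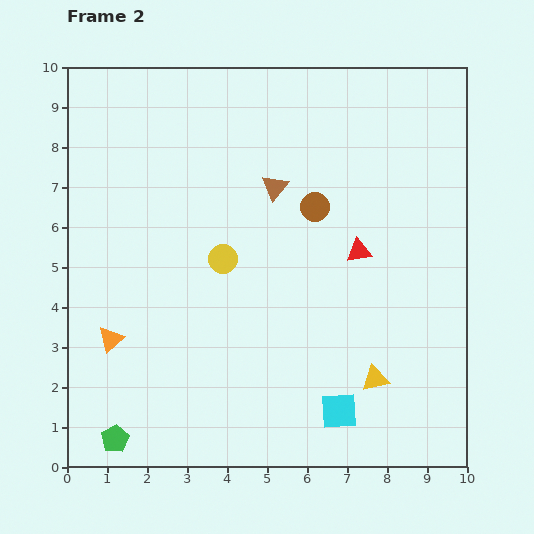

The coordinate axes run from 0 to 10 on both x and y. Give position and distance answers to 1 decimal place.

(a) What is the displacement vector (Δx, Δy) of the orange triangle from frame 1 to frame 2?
(-0.2, -1.8)

The orange triangle was at (1.3, 5.0) in frame 1 and (1.1, 3.2) in frame 2.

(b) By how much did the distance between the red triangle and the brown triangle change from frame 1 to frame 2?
+0.8

Distance in frame 1: 1.8. Distance in frame 2: 2.6.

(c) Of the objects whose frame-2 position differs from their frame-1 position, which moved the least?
the green pentagon

(moved 0.6)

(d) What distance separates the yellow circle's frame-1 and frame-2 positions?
3.7

The yellow circle moved from (7.6, 5.3) to (3.9, 5.2), a distance of √(3.7² + 0.1²) ≈ 3.7.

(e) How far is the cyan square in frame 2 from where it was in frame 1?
1.5

The cyan square moved from (5.5, 0.6) to (6.8, 1.4), a distance of √(1.3² + 0.8²) ≈ 1.5.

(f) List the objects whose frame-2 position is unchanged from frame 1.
the yellow triangle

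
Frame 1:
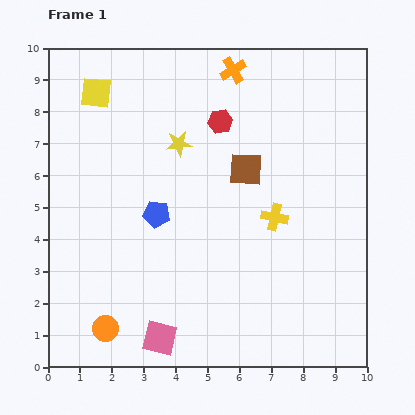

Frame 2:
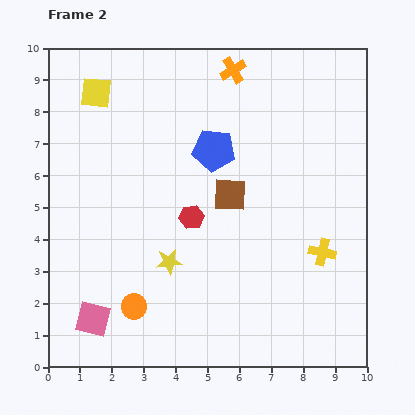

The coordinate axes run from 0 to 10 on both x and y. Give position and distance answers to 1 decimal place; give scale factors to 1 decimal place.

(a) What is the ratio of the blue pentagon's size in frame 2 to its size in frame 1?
1.6×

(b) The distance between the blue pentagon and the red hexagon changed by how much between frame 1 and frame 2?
-1.3

Distance in frame 1: 3.5. Distance in frame 2: 2.2.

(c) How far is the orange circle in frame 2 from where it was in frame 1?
1.1

The orange circle moved from (1.8, 1.2) to (2.7, 1.9), a distance of √(0.9² + 0.7²) ≈ 1.1.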